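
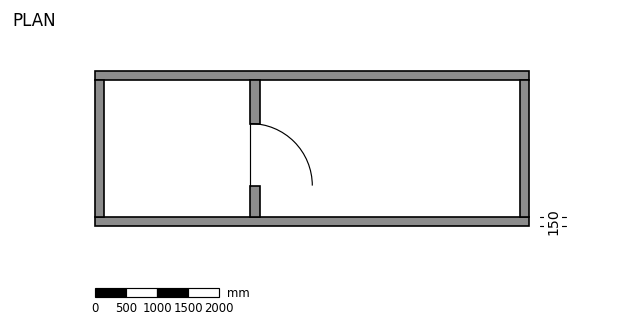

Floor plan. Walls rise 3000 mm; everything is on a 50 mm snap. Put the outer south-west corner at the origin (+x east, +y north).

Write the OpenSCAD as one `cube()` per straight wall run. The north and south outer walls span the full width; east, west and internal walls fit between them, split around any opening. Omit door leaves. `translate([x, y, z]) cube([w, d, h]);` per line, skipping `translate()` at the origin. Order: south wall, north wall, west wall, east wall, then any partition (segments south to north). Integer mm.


cube([7000, 150, 3000]);
translate([0, 2350, 0]) cube([7000, 150, 3000]);
translate([0, 150, 0]) cube([150, 2200, 3000]);
translate([6850, 150, 0]) cube([150, 2200, 3000]);
translate([2500, 150, 0]) cube([150, 500, 3000]);
translate([2500, 1650, 0]) cube([150, 700, 3000]);


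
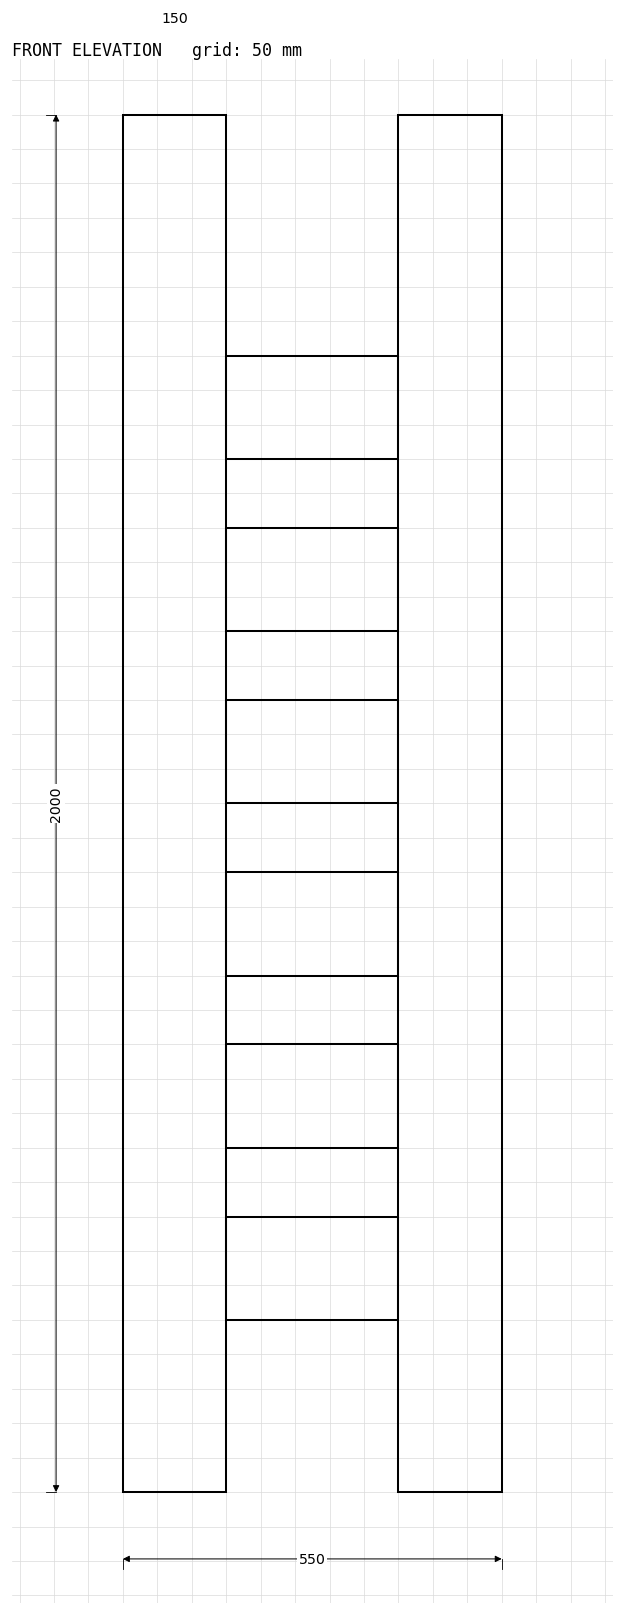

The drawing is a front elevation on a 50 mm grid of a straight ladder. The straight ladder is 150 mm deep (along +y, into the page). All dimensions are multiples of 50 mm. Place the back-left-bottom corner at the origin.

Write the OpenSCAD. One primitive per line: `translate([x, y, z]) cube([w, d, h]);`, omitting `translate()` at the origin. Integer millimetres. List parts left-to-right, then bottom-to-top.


cube([150, 150, 2000]);
translate([150, 0, 250]) cube([250, 150, 150]);
translate([150, 0, 500]) cube([250, 150, 150]);
translate([150, 0, 750]) cube([250, 150, 150]);
translate([150, 0, 1000]) cube([250, 150, 150]);
translate([150, 0, 1250]) cube([250, 150, 150]);
translate([150, 0, 1500]) cube([250, 150, 150]);
translate([400, 0, 0]) cube([150, 150, 2000]);


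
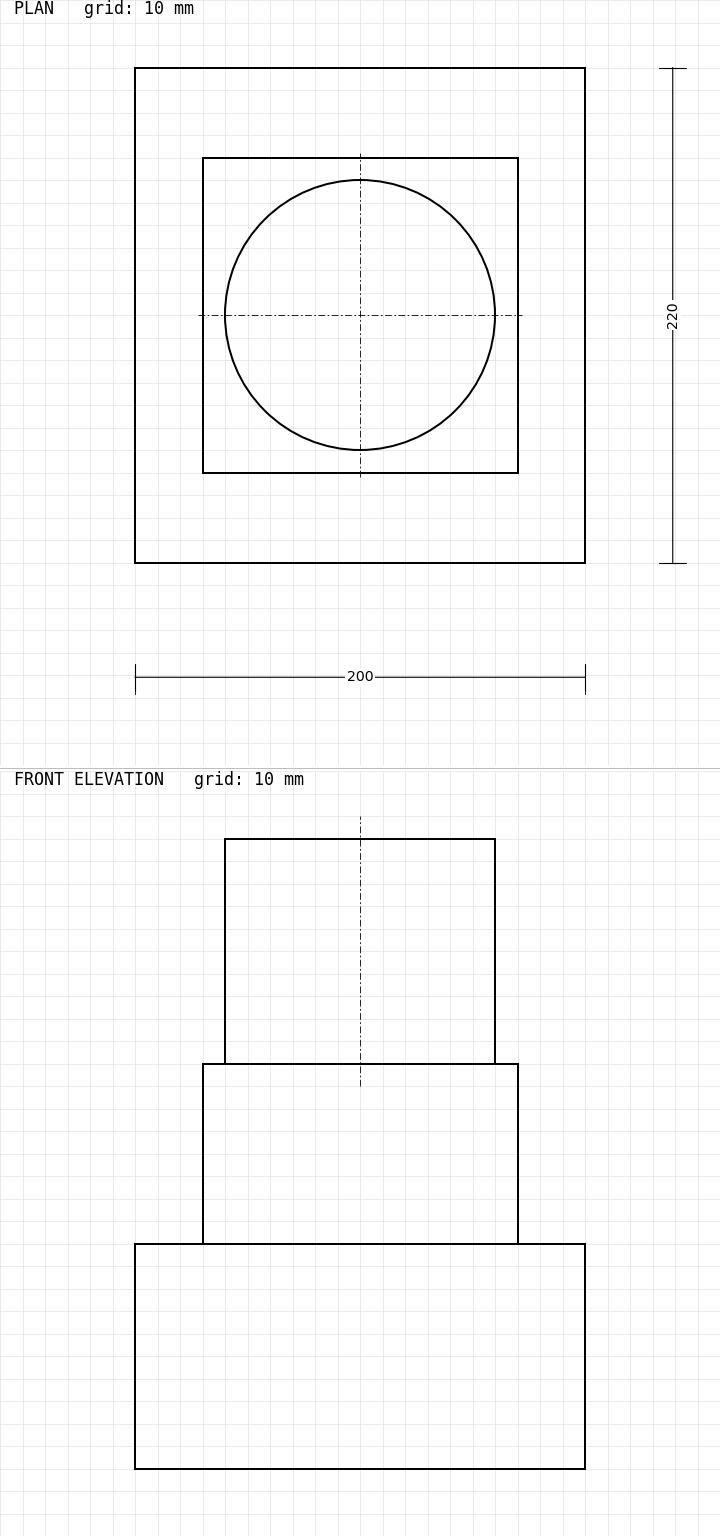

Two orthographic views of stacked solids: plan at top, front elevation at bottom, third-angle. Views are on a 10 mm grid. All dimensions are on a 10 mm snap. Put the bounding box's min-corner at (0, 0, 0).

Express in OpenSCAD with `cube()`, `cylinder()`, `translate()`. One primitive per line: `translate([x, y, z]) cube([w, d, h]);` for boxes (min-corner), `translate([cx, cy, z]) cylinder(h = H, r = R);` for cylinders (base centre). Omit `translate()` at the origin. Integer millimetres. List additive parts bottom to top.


cube([200, 220, 100]);
translate([30, 40, 100]) cube([140, 140, 80]);
translate([100, 110, 180]) cylinder(h = 100, r = 60);


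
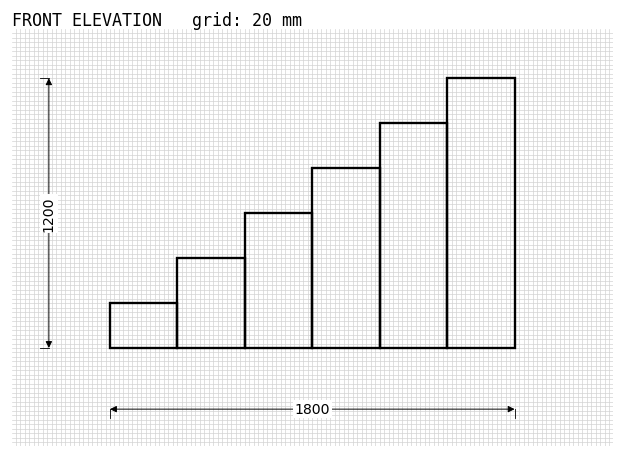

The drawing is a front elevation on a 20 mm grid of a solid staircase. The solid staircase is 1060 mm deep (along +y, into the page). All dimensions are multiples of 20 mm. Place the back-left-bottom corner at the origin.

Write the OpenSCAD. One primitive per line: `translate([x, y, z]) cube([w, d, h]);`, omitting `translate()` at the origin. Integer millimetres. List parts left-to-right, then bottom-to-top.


cube([300, 1060, 200]);
translate([300, 0, 0]) cube([300, 1060, 400]);
translate([600, 0, 0]) cube([300, 1060, 600]);
translate([900, 0, 0]) cube([300, 1060, 800]);
translate([1200, 0, 0]) cube([300, 1060, 1000]);
translate([1500, 0, 0]) cube([300, 1060, 1200]);


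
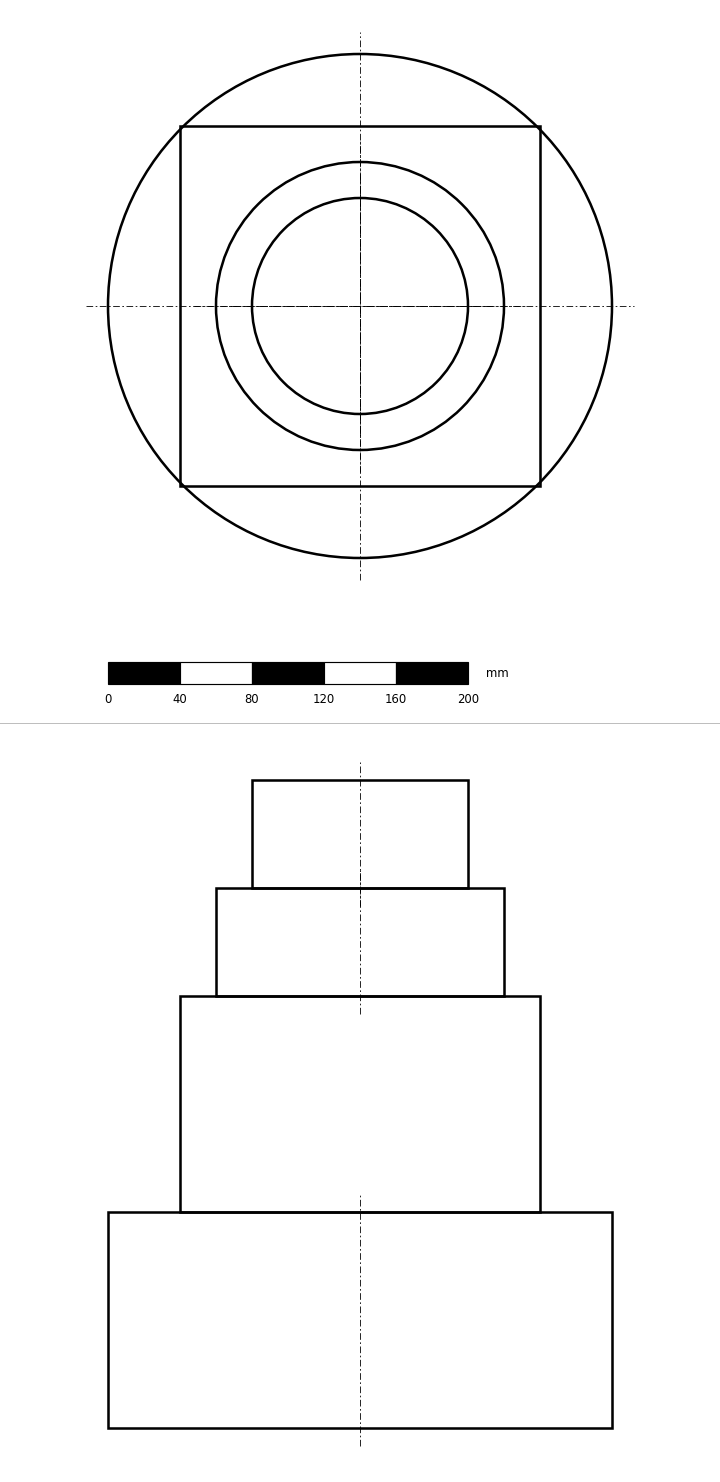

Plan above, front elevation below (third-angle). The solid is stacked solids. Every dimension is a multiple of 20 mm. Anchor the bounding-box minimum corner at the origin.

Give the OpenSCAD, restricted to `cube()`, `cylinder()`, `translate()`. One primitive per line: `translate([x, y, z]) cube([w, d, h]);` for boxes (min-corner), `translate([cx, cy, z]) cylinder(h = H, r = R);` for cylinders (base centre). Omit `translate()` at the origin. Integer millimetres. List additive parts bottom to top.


translate([140, 140, 0]) cylinder(h = 120, r = 140);
translate([40, 40, 120]) cube([200, 200, 120]);
translate([140, 140, 240]) cylinder(h = 60, r = 80);
translate([140, 140, 300]) cylinder(h = 60, r = 60);


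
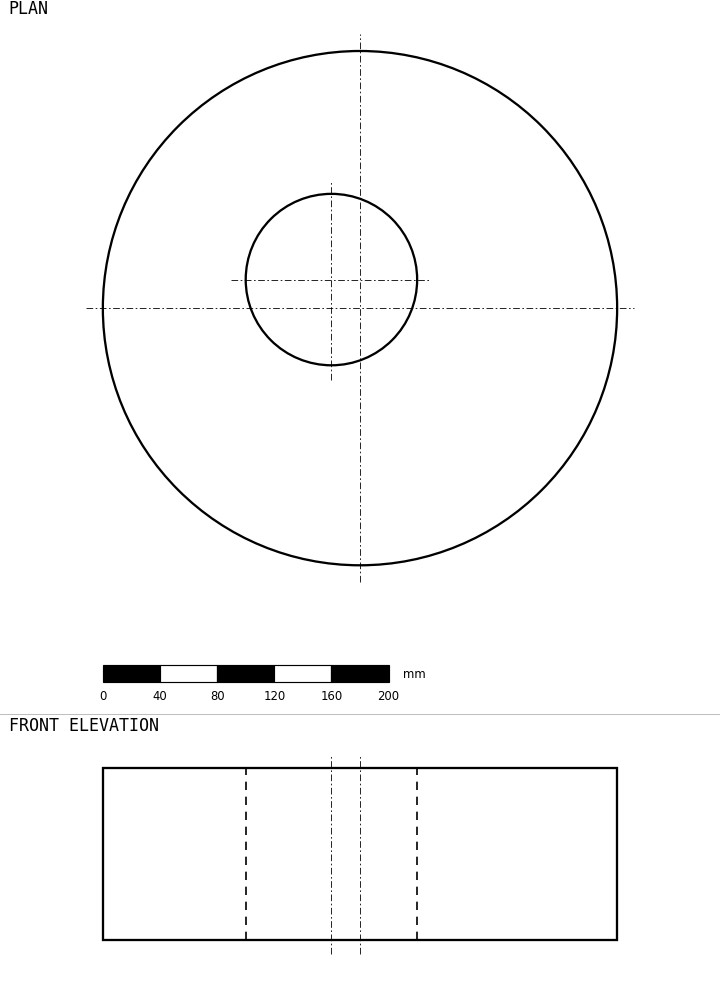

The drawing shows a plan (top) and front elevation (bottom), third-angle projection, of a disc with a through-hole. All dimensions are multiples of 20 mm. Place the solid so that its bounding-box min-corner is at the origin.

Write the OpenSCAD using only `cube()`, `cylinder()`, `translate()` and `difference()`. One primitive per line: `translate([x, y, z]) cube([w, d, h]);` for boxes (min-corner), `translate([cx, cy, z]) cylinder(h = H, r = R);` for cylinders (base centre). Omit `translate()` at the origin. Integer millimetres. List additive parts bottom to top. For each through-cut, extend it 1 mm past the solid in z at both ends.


difference() {
  translate([180, 180, 0]) cylinder(h = 120, r = 180);
  translate([160, 200, -1]) cylinder(h = 122, r = 60);
}


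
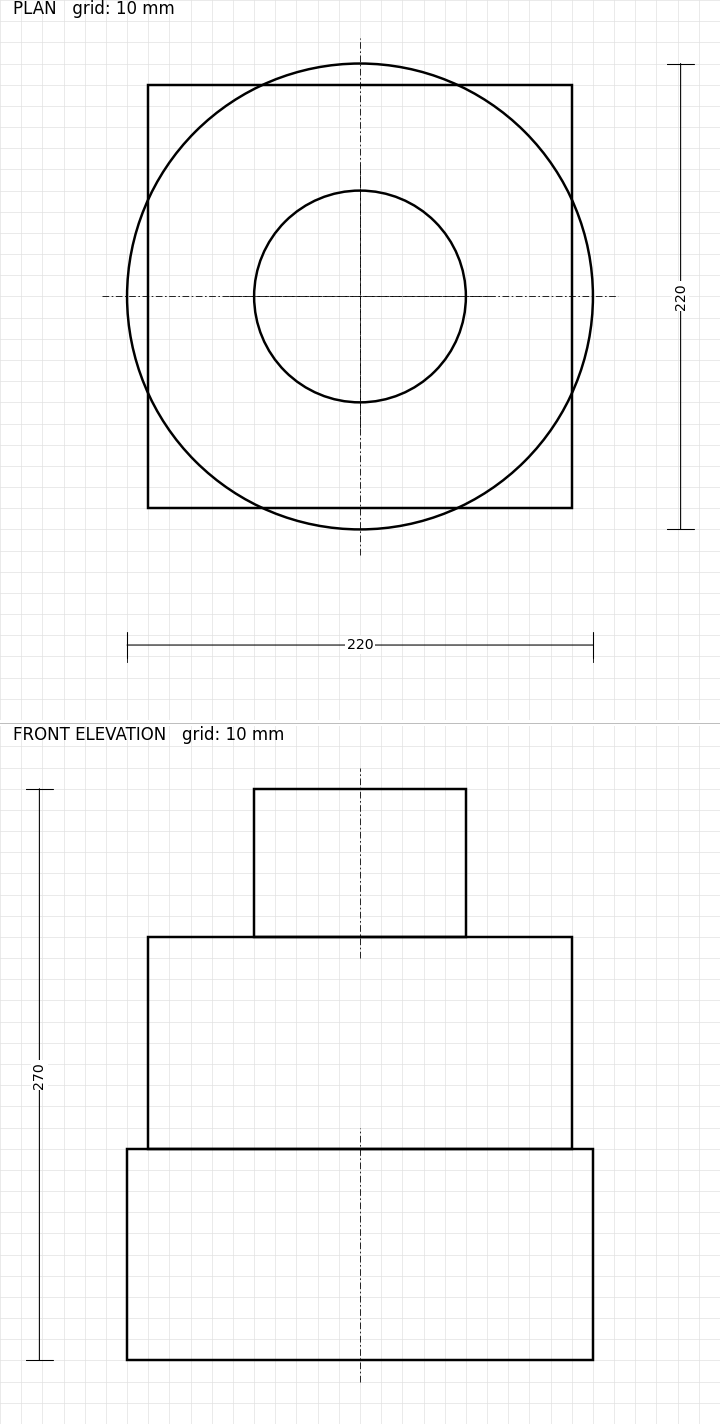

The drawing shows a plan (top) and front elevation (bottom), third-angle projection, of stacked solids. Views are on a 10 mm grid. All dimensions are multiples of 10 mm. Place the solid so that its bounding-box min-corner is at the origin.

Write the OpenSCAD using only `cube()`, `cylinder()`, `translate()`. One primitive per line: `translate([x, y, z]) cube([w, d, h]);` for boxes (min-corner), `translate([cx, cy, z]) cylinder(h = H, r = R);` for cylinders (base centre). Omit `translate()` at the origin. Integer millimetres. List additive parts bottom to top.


translate([110, 110, 0]) cylinder(h = 100, r = 110);
translate([10, 10, 100]) cube([200, 200, 100]);
translate([110, 110, 200]) cylinder(h = 70, r = 50);


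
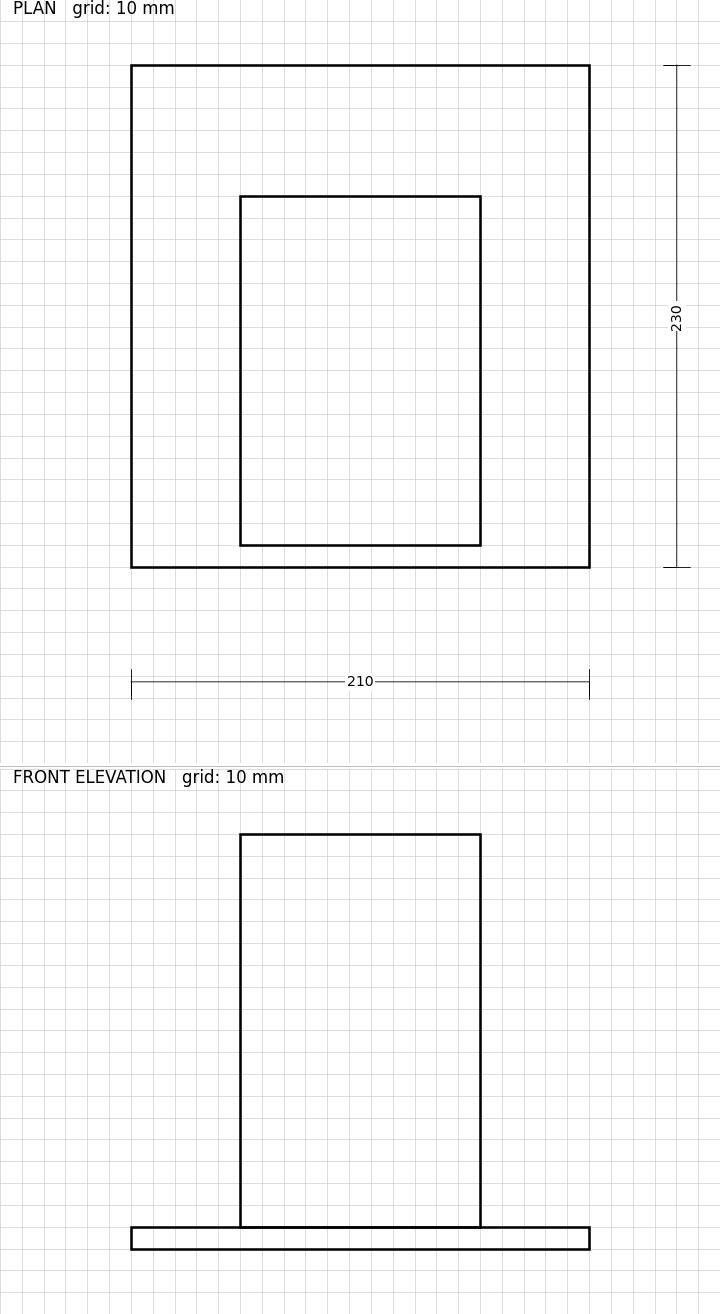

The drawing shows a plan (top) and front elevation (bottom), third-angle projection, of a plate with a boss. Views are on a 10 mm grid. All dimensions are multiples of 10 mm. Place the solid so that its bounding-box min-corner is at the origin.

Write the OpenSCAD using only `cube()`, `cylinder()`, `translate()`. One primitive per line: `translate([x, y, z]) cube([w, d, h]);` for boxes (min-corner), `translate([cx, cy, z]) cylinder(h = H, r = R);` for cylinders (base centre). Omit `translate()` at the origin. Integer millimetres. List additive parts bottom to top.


cube([210, 230, 10]);
translate([50, 10, 10]) cube([110, 160, 180]);


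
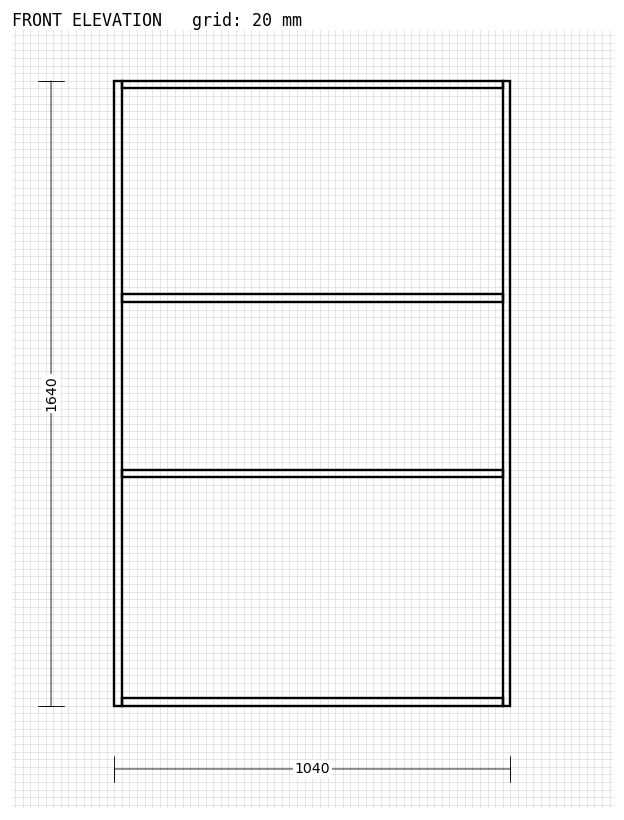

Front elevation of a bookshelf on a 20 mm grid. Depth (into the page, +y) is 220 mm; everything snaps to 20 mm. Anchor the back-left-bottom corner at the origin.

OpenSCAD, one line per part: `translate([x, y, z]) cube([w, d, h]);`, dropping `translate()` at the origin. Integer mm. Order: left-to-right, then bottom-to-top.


cube([20, 220, 1640]);
translate([20, 0, 0]) cube([1000, 220, 20]);
translate([20, 0, 600]) cube([1000, 220, 20]);
translate([20, 0, 1060]) cube([1000, 220, 20]);
translate([20, 0, 1620]) cube([1000, 220, 20]);
translate([1020, 0, 0]) cube([20, 220, 1640]);


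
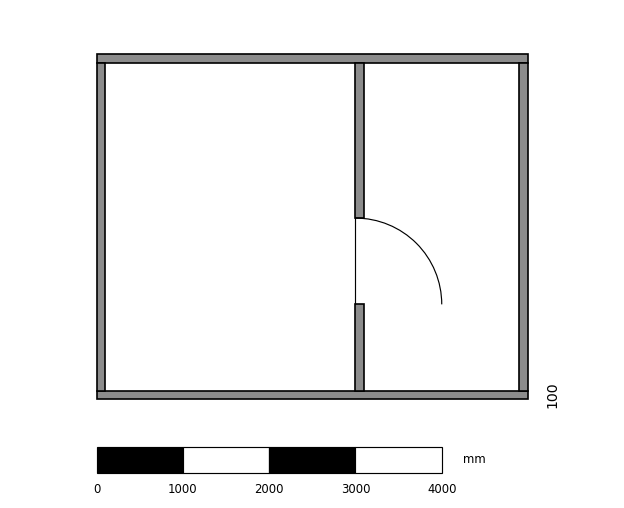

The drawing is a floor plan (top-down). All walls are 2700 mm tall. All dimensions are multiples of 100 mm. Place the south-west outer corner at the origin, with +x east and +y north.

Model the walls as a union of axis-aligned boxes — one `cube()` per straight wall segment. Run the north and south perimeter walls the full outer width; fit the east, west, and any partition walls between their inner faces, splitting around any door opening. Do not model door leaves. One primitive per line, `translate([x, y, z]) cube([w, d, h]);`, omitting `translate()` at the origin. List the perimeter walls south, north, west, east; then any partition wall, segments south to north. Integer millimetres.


cube([5000, 100, 2700]);
translate([0, 3900, 0]) cube([5000, 100, 2700]);
translate([0, 100, 0]) cube([100, 3800, 2700]);
translate([4900, 100, 0]) cube([100, 3800, 2700]);
translate([3000, 100, 0]) cube([100, 1000, 2700]);
translate([3000, 2100, 0]) cube([100, 1800, 2700]);


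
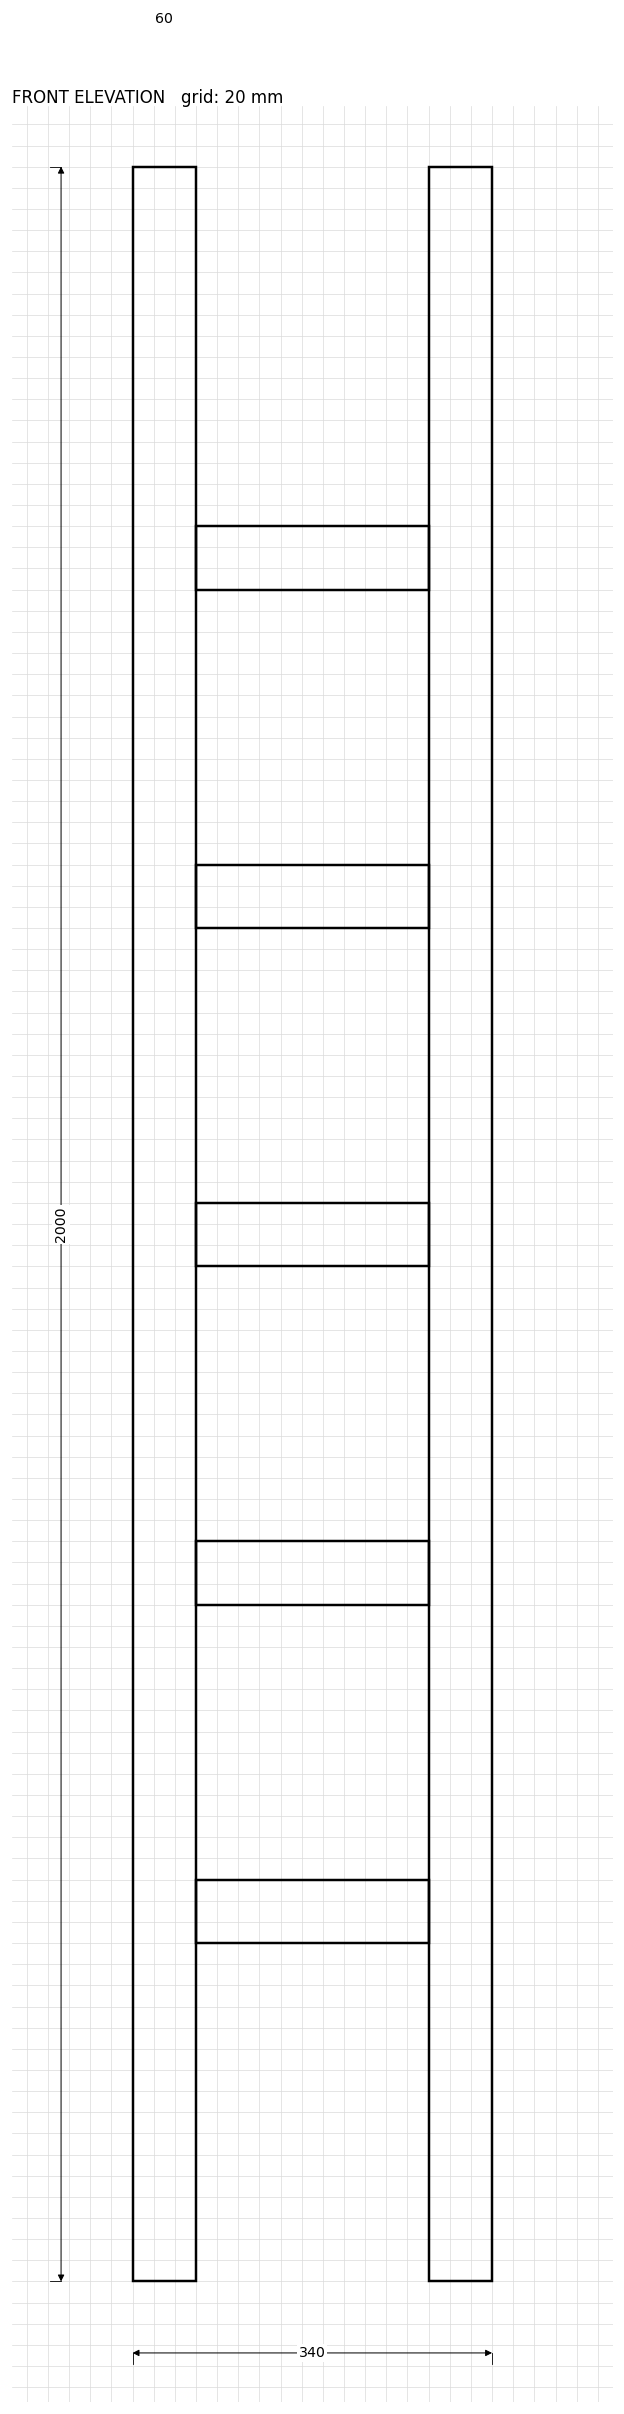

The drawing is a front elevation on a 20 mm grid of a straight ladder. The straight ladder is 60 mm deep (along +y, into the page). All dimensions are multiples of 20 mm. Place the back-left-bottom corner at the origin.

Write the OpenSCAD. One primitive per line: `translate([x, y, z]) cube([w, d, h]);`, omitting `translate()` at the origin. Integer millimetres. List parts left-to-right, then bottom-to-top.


cube([60, 60, 2000]);
translate([60, 0, 320]) cube([220, 60, 60]);
translate([60, 0, 640]) cube([220, 60, 60]);
translate([60, 0, 960]) cube([220, 60, 60]);
translate([60, 0, 1280]) cube([220, 60, 60]);
translate([60, 0, 1600]) cube([220, 60, 60]);
translate([280, 0, 0]) cube([60, 60, 2000]);


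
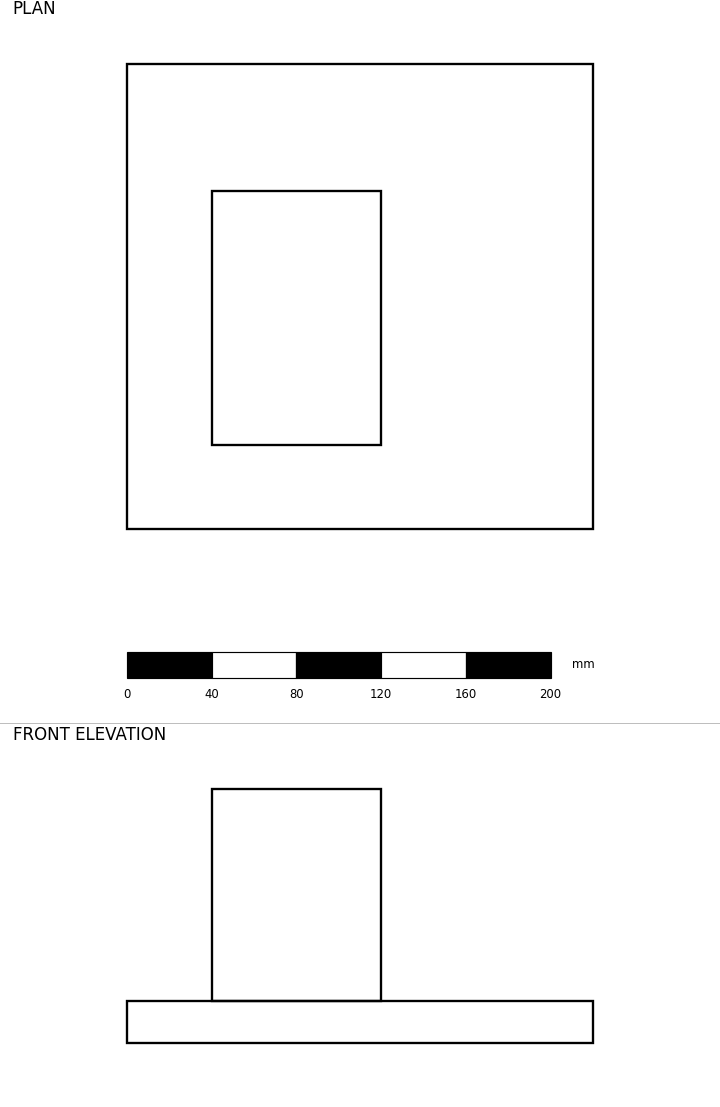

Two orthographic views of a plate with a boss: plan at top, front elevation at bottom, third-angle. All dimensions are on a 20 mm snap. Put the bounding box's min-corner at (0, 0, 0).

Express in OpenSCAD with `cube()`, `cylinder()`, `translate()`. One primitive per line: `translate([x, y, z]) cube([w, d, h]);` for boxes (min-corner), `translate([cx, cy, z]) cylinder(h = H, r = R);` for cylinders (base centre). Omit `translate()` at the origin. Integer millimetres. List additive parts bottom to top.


cube([220, 220, 20]);
translate([40, 40, 20]) cube([80, 120, 100]);


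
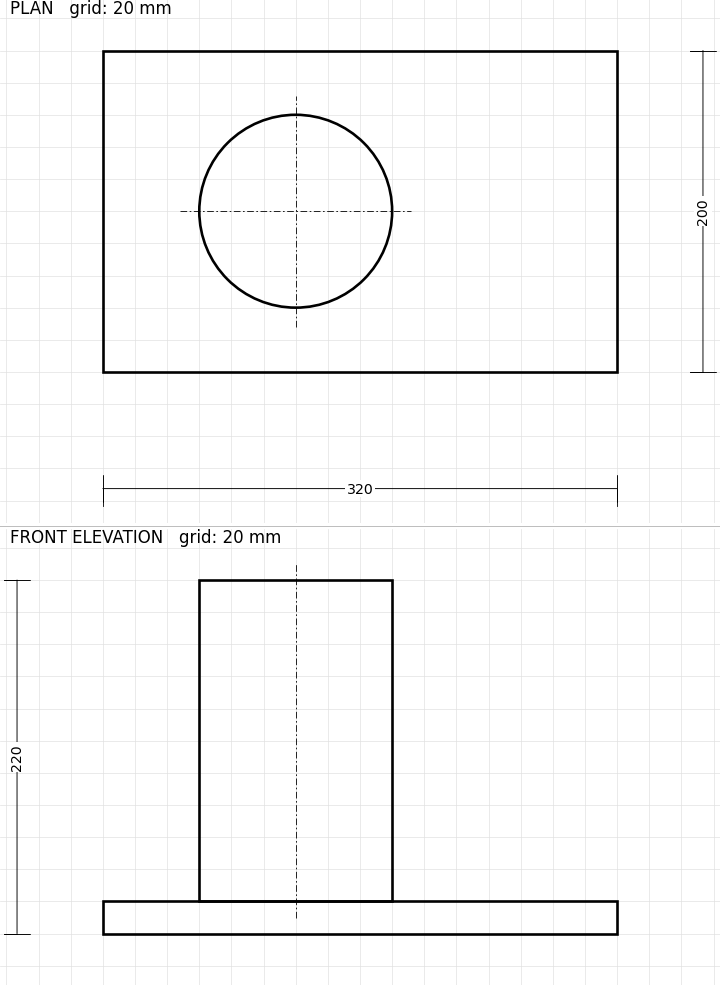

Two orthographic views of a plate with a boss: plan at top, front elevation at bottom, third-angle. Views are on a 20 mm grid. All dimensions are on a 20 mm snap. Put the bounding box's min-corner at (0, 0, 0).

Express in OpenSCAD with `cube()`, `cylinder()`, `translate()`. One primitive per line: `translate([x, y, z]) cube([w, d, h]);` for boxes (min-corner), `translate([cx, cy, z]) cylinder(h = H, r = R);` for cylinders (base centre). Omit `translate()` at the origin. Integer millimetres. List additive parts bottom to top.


cube([320, 200, 20]);
translate([120, 100, 20]) cylinder(h = 200, r = 60);


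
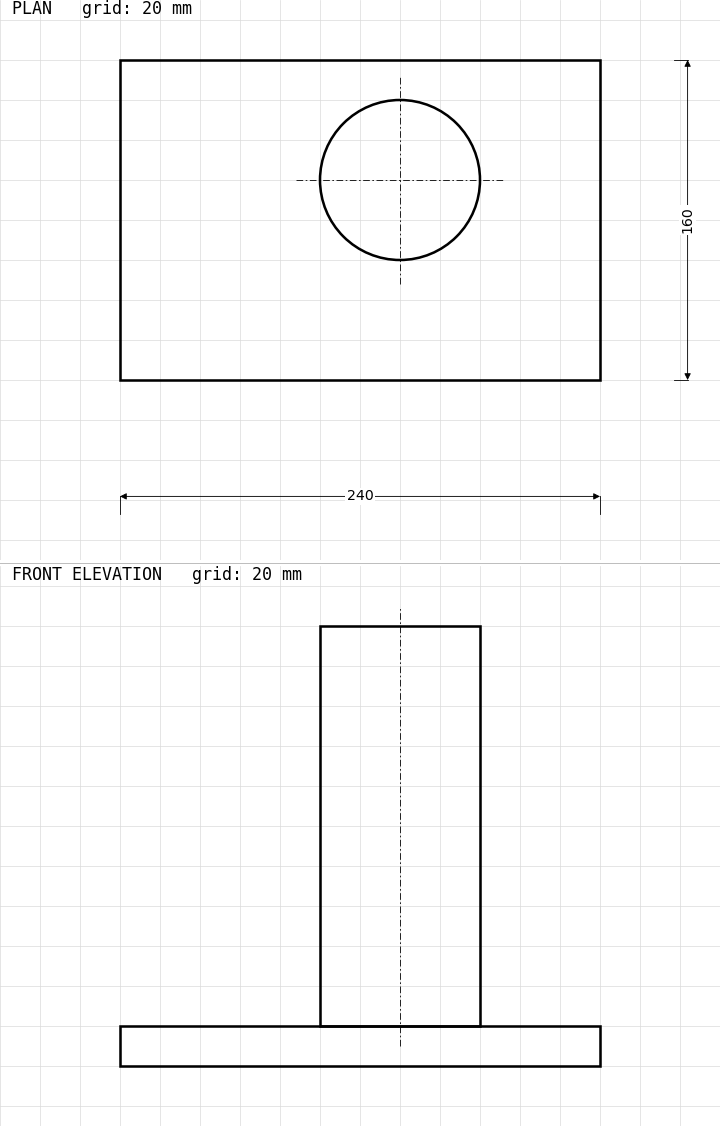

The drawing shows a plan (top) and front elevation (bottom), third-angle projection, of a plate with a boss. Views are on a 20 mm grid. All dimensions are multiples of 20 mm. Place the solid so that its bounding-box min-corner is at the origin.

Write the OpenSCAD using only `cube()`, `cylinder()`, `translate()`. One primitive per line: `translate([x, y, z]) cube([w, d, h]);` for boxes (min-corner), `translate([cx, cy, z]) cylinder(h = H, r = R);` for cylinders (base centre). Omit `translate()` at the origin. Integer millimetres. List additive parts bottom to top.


cube([240, 160, 20]);
translate([140, 100, 20]) cylinder(h = 200, r = 40);


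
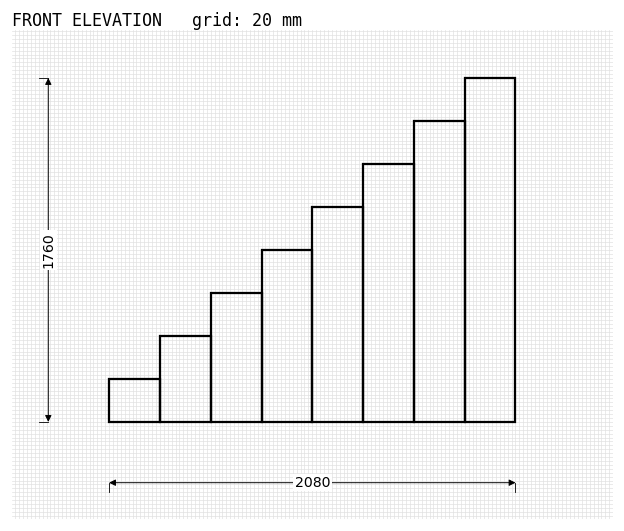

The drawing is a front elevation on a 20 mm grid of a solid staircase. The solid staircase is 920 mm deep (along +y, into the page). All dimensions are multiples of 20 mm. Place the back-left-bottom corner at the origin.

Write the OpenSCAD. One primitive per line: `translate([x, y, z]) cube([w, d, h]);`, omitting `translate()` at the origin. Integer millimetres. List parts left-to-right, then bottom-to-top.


cube([260, 920, 220]);
translate([260, 0, 0]) cube([260, 920, 440]);
translate([520, 0, 0]) cube([260, 920, 660]);
translate([780, 0, 0]) cube([260, 920, 880]);
translate([1040, 0, 0]) cube([260, 920, 1100]);
translate([1300, 0, 0]) cube([260, 920, 1320]);
translate([1560, 0, 0]) cube([260, 920, 1540]);
translate([1820, 0, 0]) cube([260, 920, 1760]);


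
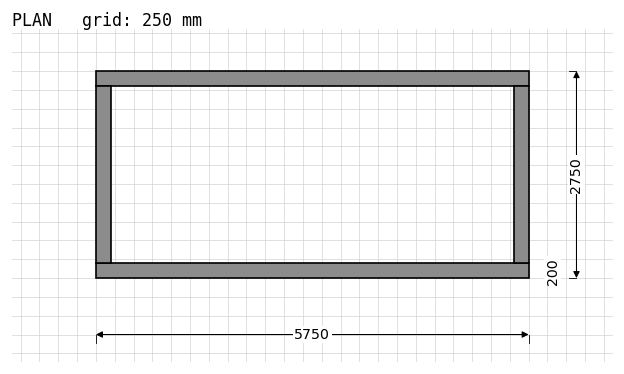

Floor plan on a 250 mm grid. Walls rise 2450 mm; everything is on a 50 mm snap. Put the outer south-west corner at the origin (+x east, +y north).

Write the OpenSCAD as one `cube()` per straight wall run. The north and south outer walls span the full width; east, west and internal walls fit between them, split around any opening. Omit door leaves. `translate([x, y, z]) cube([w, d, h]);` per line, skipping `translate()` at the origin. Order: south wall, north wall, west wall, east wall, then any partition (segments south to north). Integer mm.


cube([5750, 200, 2450]);
translate([0, 2550, 0]) cube([5750, 200, 2450]);
translate([0, 200, 0]) cube([200, 2350, 2450]);
translate([5550, 200, 0]) cube([200, 2350, 2450]);


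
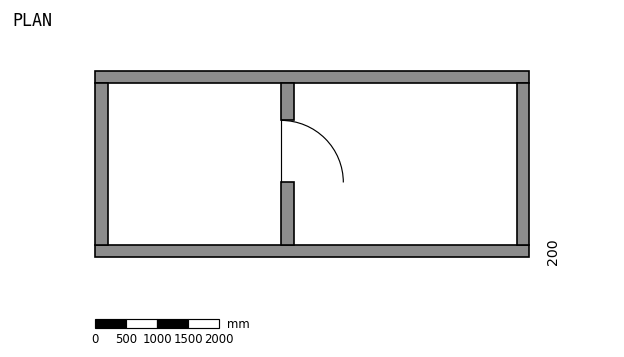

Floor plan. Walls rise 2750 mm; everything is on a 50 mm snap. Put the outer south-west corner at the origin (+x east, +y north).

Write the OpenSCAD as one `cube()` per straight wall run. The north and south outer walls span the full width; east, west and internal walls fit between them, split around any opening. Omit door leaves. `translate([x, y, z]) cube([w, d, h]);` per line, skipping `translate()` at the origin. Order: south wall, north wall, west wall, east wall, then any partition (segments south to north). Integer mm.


cube([7000, 200, 2750]);
translate([0, 2800, 0]) cube([7000, 200, 2750]);
translate([0, 200, 0]) cube([200, 2600, 2750]);
translate([6800, 200, 0]) cube([200, 2600, 2750]);
translate([3000, 200, 0]) cube([200, 1000, 2750]);
translate([3000, 2200, 0]) cube([200, 600, 2750]);


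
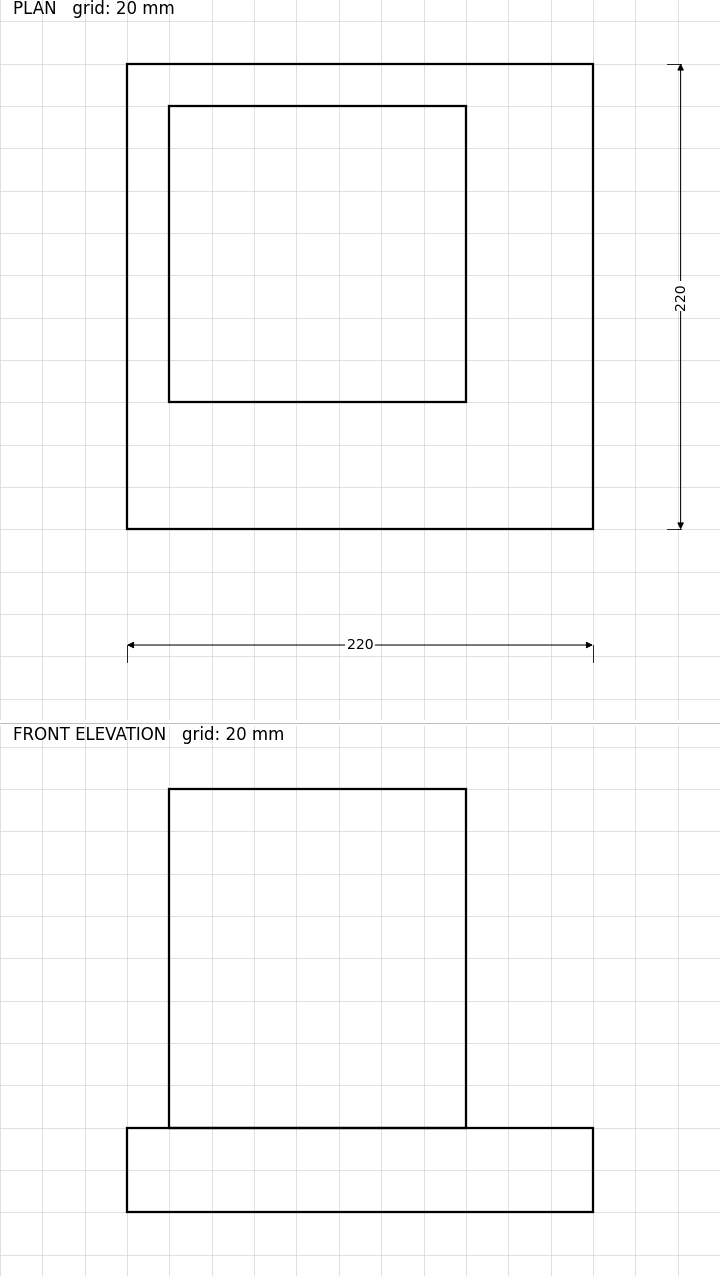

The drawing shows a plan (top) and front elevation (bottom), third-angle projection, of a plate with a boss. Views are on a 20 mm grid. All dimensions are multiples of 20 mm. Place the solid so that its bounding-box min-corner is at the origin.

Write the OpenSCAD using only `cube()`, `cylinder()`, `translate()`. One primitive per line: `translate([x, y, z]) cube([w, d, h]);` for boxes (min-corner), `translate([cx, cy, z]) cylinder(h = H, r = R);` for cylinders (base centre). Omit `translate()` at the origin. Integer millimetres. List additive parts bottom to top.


cube([220, 220, 40]);
translate([20, 60, 40]) cube([140, 140, 160]);


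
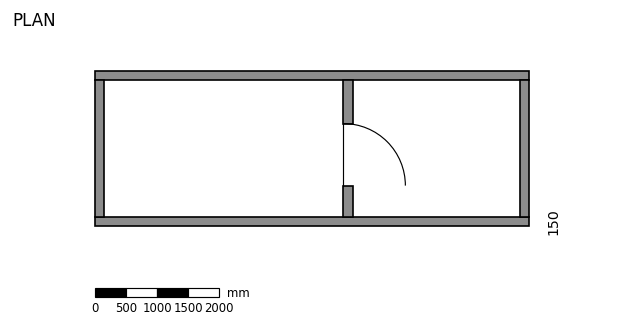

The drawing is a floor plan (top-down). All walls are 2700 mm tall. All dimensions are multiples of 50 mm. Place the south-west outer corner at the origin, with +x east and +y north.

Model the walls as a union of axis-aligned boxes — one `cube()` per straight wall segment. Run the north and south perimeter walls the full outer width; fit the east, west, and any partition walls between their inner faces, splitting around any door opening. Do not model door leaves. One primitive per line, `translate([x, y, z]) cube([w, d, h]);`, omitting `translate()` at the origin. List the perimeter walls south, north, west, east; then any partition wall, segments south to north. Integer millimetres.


cube([7000, 150, 2700]);
translate([0, 2350, 0]) cube([7000, 150, 2700]);
translate([0, 150, 0]) cube([150, 2200, 2700]);
translate([6850, 150, 0]) cube([150, 2200, 2700]);
translate([4000, 150, 0]) cube([150, 500, 2700]);
translate([4000, 1650, 0]) cube([150, 700, 2700]);


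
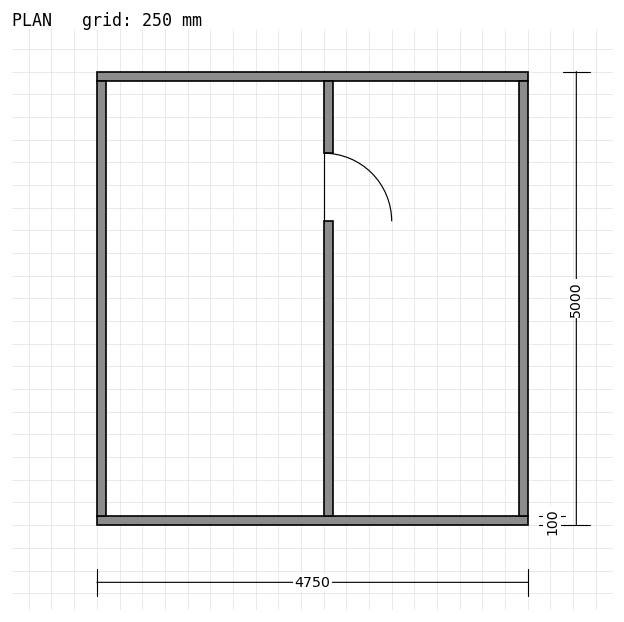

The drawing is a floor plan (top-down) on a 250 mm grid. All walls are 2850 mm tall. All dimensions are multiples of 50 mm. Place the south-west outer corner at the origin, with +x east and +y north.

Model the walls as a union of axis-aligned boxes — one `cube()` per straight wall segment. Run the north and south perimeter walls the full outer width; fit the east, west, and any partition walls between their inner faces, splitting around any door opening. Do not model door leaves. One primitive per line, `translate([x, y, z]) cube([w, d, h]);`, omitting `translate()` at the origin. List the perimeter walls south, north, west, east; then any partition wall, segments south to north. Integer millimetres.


cube([4750, 100, 2850]);
translate([0, 4900, 0]) cube([4750, 100, 2850]);
translate([0, 100, 0]) cube([100, 4800, 2850]);
translate([4650, 100, 0]) cube([100, 4800, 2850]);
translate([2500, 100, 0]) cube([100, 3250, 2850]);
translate([2500, 4100, 0]) cube([100, 800, 2850]);


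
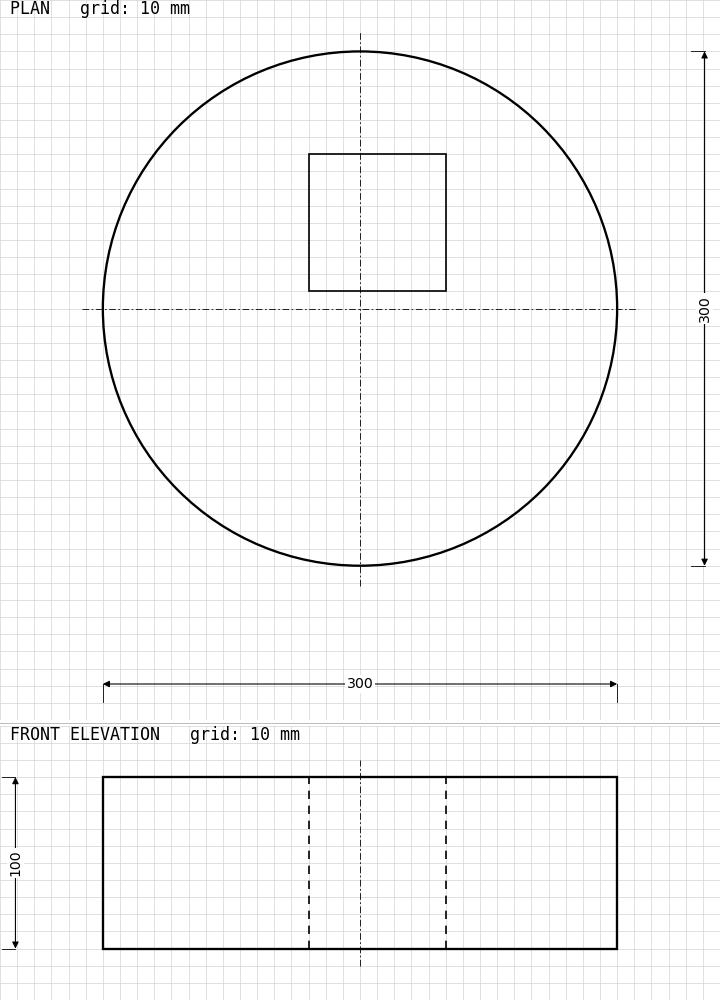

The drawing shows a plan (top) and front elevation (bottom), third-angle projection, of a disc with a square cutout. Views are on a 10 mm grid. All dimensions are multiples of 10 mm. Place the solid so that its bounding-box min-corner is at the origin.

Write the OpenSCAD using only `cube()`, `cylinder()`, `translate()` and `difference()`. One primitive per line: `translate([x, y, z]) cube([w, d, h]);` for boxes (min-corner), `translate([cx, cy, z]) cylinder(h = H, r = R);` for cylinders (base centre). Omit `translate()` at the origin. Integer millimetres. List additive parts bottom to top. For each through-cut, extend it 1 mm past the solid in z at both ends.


difference() {
  translate([150, 150, 0]) cylinder(h = 100, r = 150);
  translate([120, 160, -1]) cube([80, 80, 102]);
}


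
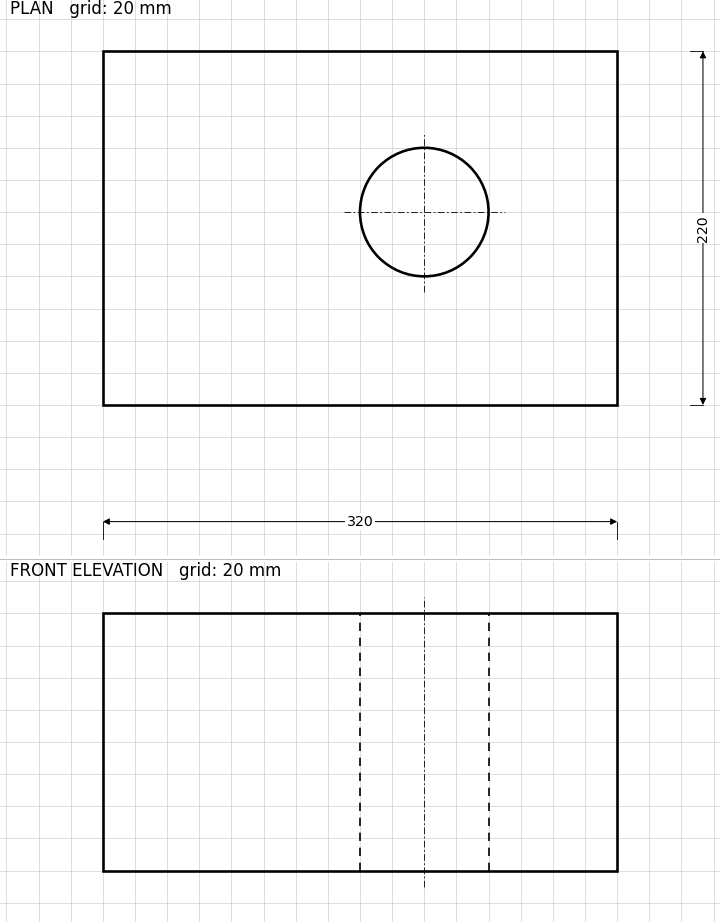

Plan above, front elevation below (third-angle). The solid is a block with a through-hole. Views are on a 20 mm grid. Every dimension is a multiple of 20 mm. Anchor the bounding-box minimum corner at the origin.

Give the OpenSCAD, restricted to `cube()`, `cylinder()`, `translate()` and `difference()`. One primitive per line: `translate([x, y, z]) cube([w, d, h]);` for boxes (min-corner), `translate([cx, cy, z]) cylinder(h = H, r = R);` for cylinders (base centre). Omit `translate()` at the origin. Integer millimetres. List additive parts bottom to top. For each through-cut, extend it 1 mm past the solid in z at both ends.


difference() {
  cube([320, 220, 160]);
  translate([200, 120, -1]) cylinder(h = 162, r = 40);
}


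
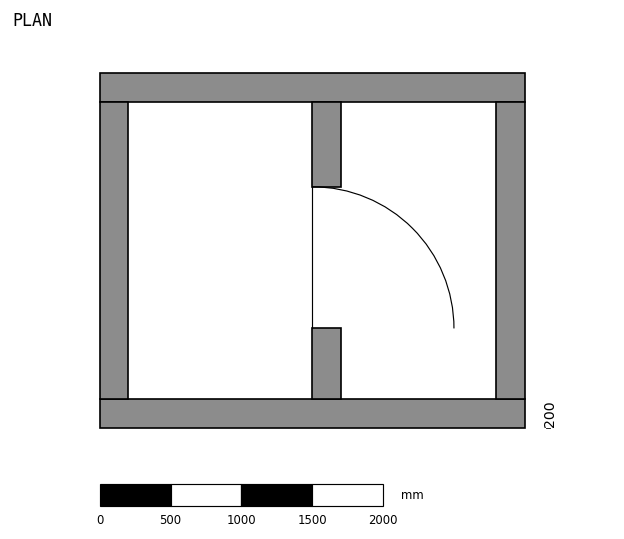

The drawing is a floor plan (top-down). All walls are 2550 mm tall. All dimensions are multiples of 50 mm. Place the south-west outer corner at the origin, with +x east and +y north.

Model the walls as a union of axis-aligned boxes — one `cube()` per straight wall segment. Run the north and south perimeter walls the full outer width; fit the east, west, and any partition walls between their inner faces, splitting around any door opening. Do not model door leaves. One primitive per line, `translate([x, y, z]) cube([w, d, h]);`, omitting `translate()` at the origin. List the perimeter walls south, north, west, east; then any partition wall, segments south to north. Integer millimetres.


cube([3000, 200, 2550]);
translate([0, 2300, 0]) cube([3000, 200, 2550]);
translate([0, 200, 0]) cube([200, 2100, 2550]);
translate([2800, 200, 0]) cube([200, 2100, 2550]);
translate([1500, 200, 0]) cube([200, 500, 2550]);
translate([1500, 1700, 0]) cube([200, 600, 2550]);


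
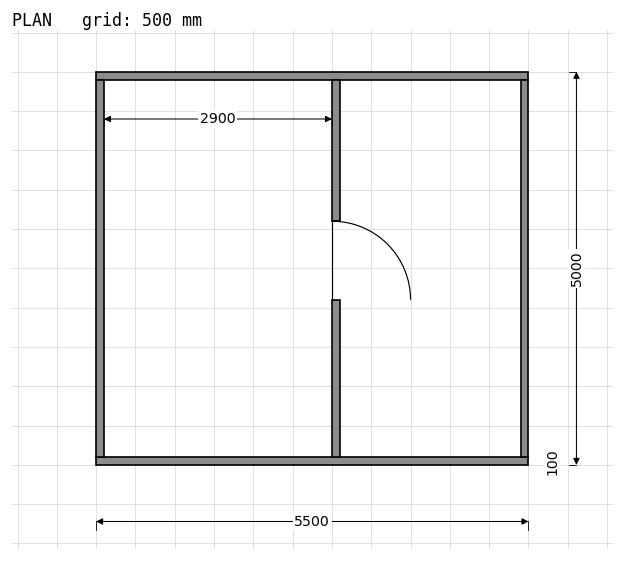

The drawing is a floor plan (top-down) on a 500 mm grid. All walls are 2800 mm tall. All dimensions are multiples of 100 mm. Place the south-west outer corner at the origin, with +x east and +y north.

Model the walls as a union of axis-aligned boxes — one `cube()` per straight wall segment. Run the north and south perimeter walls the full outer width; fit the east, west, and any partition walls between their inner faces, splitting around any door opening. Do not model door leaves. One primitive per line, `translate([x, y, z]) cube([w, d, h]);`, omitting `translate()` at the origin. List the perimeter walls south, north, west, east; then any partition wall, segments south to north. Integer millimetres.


cube([5500, 100, 2800]);
translate([0, 4900, 0]) cube([5500, 100, 2800]);
translate([0, 100, 0]) cube([100, 4800, 2800]);
translate([5400, 100, 0]) cube([100, 4800, 2800]);
translate([3000, 100, 0]) cube([100, 2000, 2800]);
translate([3000, 3100, 0]) cube([100, 1800, 2800]);


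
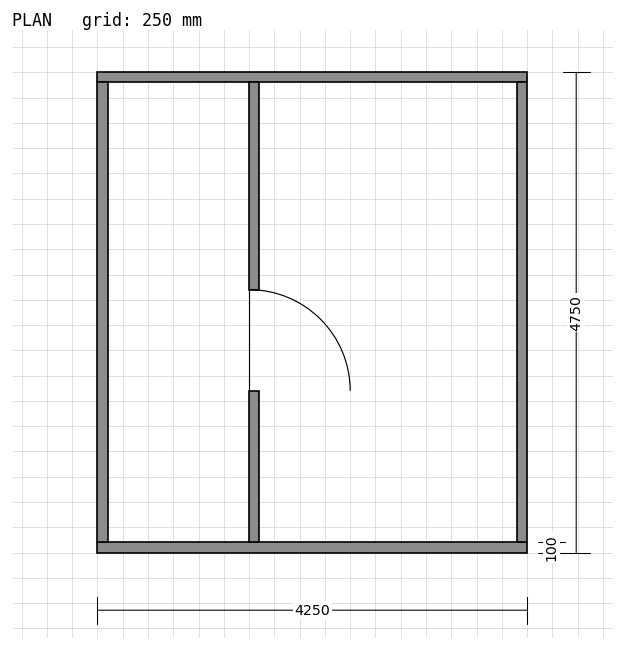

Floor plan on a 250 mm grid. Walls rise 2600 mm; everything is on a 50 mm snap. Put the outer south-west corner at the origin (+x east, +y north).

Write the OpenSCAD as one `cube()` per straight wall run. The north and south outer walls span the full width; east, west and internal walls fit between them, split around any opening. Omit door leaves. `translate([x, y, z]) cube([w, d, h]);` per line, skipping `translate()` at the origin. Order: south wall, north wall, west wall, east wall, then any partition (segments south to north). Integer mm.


cube([4250, 100, 2600]);
translate([0, 4650, 0]) cube([4250, 100, 2600]);
translate([0, 100, 0]) cube([100, 4550, 2600]);
translate([4150, 100, 0]) cube([100, 4550, 2600]);
translate([1500, 100, 0]) cube([100, 1500, 2600]);
translate([1500, 2600, 0]) cube([100, 2050, 2600]);


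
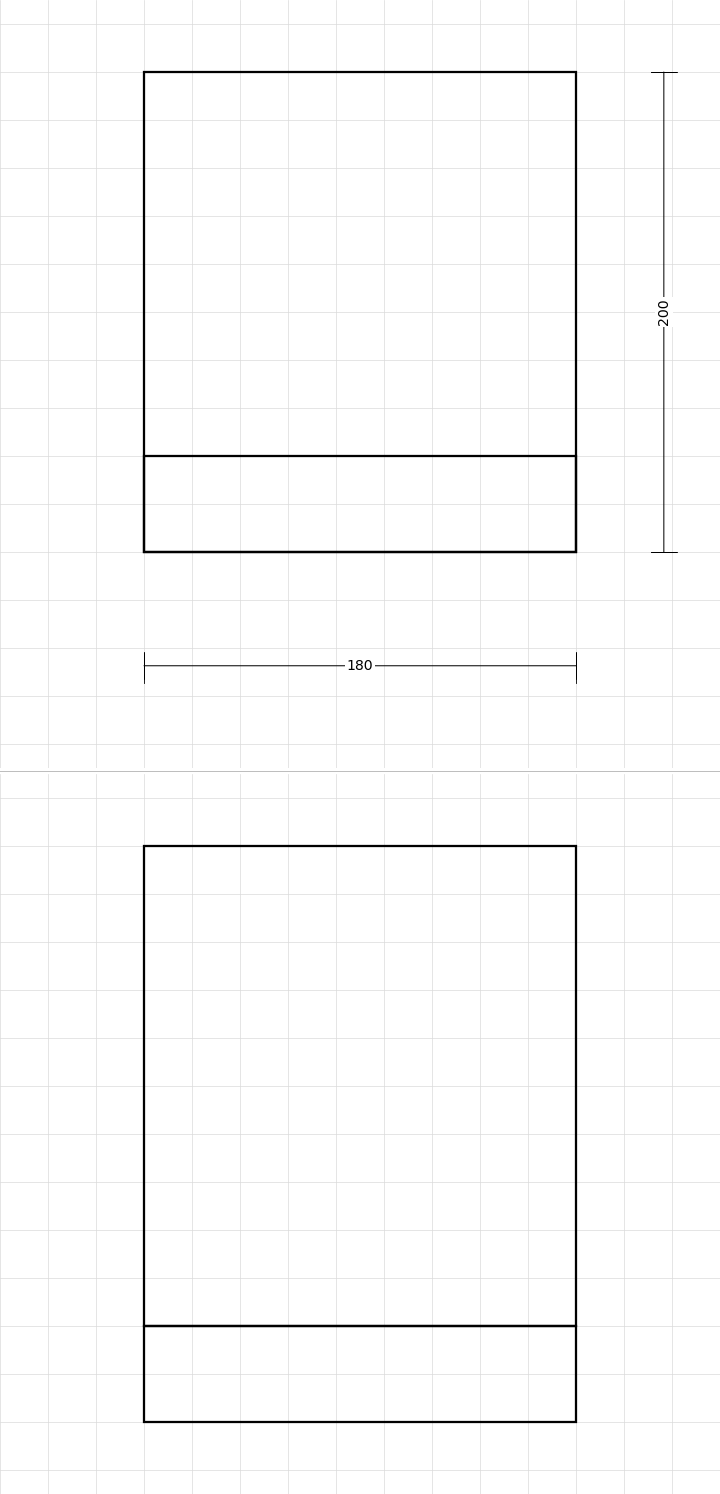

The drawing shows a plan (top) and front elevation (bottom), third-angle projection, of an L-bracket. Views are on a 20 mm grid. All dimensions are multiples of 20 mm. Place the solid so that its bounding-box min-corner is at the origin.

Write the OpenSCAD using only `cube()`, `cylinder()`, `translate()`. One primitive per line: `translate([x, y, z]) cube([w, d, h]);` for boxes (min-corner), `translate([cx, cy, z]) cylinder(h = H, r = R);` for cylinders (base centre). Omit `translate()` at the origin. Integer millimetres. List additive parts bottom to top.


cube([180, 200, 40]);
translate([0, 0, 40]) cube([180, 40, 200]);


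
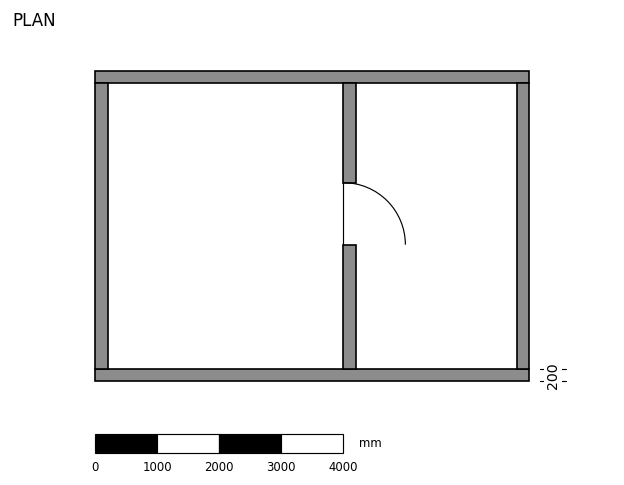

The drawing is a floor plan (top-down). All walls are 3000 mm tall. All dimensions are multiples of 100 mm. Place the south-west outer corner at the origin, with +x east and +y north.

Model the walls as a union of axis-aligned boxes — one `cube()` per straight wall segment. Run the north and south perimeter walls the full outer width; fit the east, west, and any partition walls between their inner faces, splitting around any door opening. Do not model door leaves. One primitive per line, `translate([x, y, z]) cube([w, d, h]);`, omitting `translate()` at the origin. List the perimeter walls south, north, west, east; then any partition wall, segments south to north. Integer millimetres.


cube([7000, 200, 3000]);
translate([0, 4800, 0]) cube([7000, 200, 3000]);
translate([0, 200, 0]) cube([200, 4600, 3000]);
translate([6800, 200, 0]) cube([200, 4600, 3000]);
translate([4000, 200, 0]) cube([200, 2000, 3000]);
translate([4000, 3200, 0]) cube([200, 1600, 3000]);


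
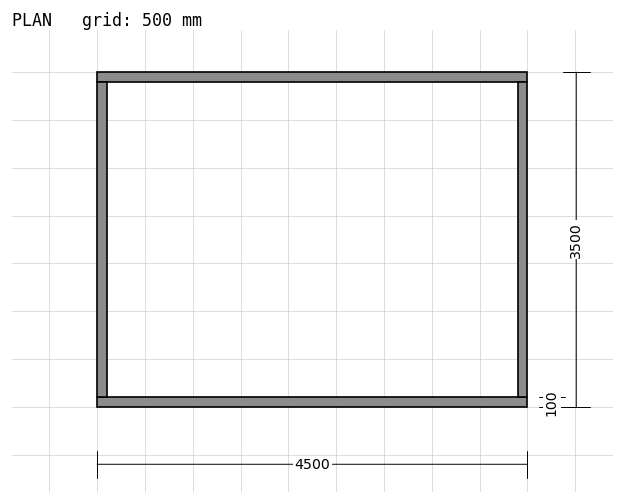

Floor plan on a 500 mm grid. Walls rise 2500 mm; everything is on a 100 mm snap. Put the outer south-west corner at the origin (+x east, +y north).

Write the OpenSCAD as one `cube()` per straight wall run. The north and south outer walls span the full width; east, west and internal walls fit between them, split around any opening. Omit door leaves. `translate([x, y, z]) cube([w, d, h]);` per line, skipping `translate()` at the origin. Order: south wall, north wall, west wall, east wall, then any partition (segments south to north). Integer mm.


cube([4500, 100, 2500]);
translate([0, 3400, 0]) cube([4500, 100, 2500]);
translate([0, 100, 0]) cube([100, 3300, 2500]);
translate([4400, 100, 0]) cube([100, 3300, 2500]);


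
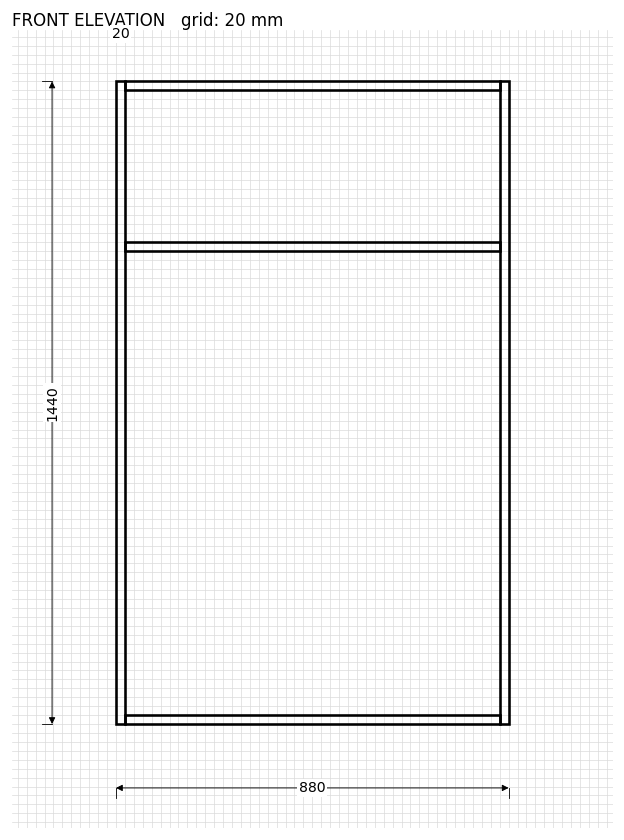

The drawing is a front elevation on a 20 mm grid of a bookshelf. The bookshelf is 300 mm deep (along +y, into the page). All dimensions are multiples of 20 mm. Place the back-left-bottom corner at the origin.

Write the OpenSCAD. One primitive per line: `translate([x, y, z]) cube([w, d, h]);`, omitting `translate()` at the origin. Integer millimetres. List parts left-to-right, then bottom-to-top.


cube([20, 300, 1440]);
translate([20, 0, 0]) cube([840, 300, 20]);
translate([20, 0, 1060]) cube([840, 300, 20]);
translate([20, 0, 1420]) cube([840, 300, 20]);
translate([860, 0, 0]) cube([20, 300, 1440]);


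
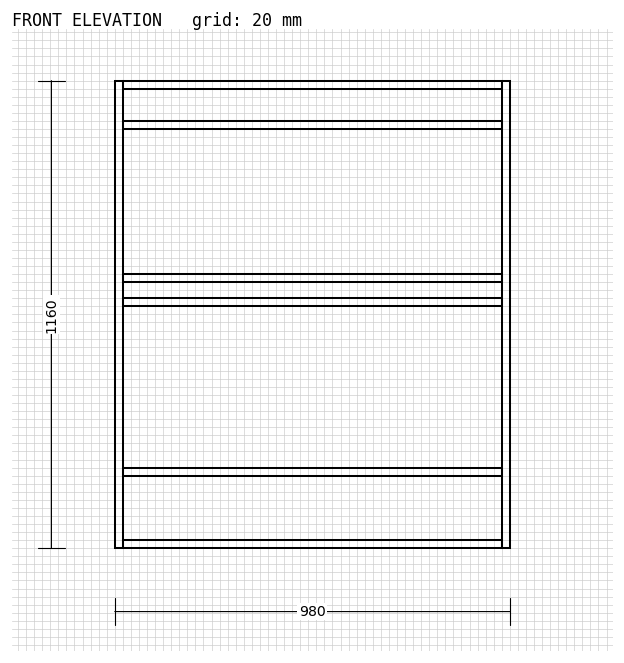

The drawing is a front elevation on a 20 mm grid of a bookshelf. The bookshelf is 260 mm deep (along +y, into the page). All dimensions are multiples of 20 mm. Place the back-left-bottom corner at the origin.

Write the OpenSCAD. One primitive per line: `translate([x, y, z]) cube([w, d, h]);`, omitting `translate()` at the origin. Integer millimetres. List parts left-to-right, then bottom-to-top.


cube([20, 260, 1160]);
translate([20, 0, 0]) cube([940, 260, 20]);
translate([20, 0, 180]) cube([940, 260, 20]);
translate([20, 0, 600]) cube([940, 260, 20]);
translate([20, 0, 660]) cube([940, 260, 20]);
translate([20, 0, 1040]) cube([940, 260, 20]);
translate([20, 0, 1140]) cube([940, 260, 20]);
translate([960, 0, 0]) cube([20, 260, 1160]);


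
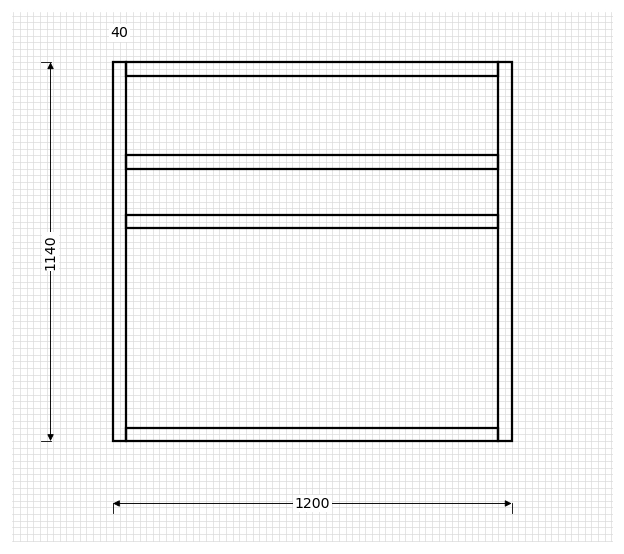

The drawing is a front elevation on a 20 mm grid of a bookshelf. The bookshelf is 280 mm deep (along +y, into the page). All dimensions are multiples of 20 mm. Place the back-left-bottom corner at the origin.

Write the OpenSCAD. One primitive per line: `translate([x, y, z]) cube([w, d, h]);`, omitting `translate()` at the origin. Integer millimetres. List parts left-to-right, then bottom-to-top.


cube([40, 280, 1140]);
translate([40, 0, 0]) cube([1120, 280, 40]);
translate([40, 0, 640]) cube([1120, 280, 40]);
translate([40, 0, 820]) cube([1120, 280, 40]);
translate([40, 0, 1100]) cube([1120, 280, 40]);
translate([1160, 0, 0]) cube([40, 280, 1140]);


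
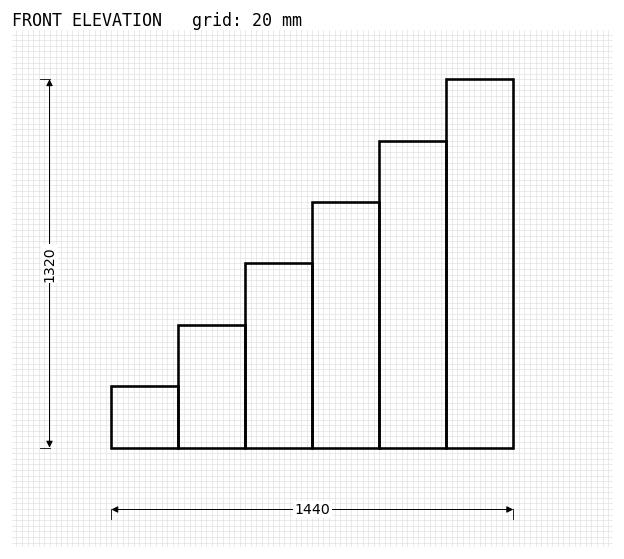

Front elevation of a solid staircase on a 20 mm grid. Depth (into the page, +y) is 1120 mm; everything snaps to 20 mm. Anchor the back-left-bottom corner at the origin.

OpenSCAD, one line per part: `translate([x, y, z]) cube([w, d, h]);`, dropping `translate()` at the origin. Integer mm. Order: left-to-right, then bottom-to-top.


cube([240, 1120, 220]);
translate([240, 0, 0]) cube([240, 1120, 440]);
translate([480, 0, 0]) cube([240, 1120, 660]);
translate([720, 0, 0]) cube([240, 1120, 880]);
translate([960, 0, 0]) cube([240, 1120, 1100]);
translate([1200, 0, 0]) cube([240, 1120, 1320]);


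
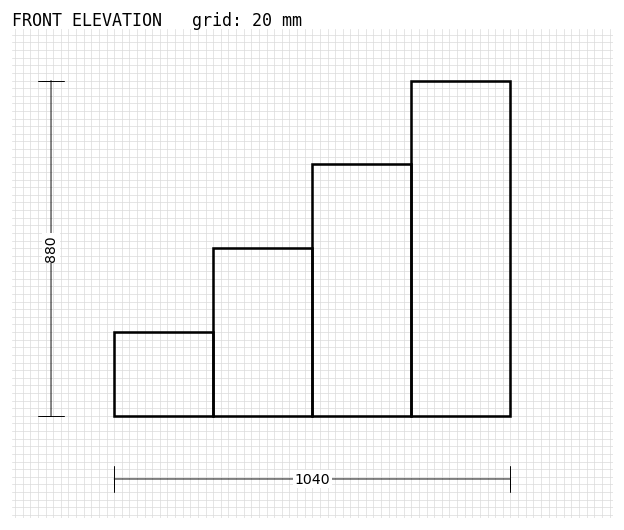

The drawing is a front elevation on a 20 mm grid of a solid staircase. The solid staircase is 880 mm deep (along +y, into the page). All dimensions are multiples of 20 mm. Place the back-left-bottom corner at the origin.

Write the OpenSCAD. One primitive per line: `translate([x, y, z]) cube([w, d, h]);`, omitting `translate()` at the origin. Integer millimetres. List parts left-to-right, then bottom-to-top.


cube([260, 880, 220]);
translate([260, 0, 0]) cube([260, 880, 440]);
translate([520, 0, 0]) cube([260, 880, 660]);
translate([780, 0, 0]) cube([260, 880, 880]);


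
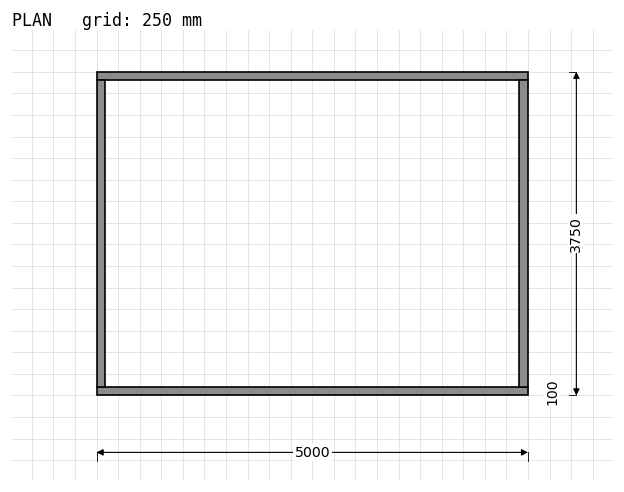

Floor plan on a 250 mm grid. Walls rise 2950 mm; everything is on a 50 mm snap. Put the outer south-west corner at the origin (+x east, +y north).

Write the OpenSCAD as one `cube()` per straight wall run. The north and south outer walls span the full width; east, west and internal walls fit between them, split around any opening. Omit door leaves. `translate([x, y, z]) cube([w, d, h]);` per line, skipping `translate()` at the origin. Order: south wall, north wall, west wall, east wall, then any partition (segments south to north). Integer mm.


cube([5000, 100, 2950]);
translate([0, 3650, 0]) cube([5000, 100, 2950]);
translate([0, 100, 0]) cube([100, 3550, 2950]);
translate([4900, 100, 0]) cube([100, 3550, 2950]);


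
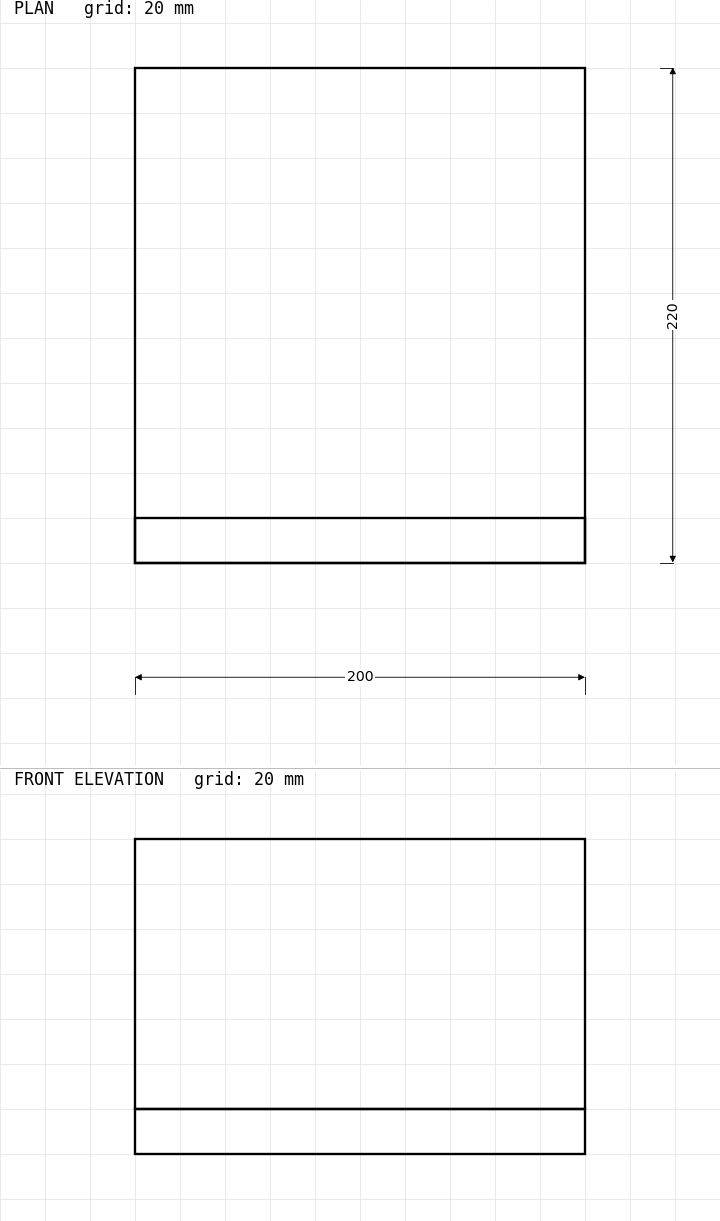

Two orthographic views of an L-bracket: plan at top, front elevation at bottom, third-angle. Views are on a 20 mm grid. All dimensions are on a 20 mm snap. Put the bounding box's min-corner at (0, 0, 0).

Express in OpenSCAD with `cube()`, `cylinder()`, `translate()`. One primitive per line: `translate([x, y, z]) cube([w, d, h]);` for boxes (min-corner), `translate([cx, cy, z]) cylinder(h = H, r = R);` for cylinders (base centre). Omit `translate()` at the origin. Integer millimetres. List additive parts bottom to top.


cube([200, 220, 20]);
translate([0, 0, 20]) cube([200, 20, 120]);


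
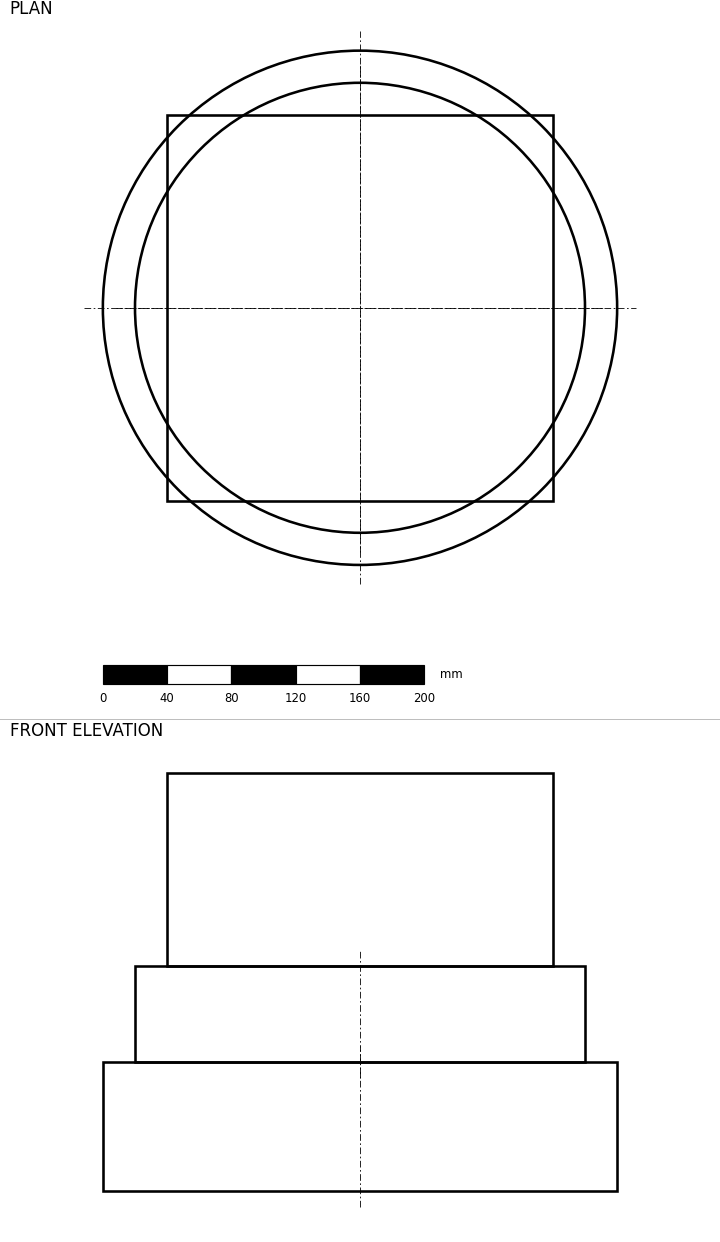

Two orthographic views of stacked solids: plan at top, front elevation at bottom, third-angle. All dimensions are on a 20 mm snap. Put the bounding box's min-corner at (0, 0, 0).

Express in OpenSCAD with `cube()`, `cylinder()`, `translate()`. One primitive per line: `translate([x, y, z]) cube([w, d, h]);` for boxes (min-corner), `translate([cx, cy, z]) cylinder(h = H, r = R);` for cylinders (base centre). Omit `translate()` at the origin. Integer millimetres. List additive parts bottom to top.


translate([160, 160, 0]) cylinder(h = 80, r = 160);
translate([160, 160, 80]) cylinder(h = 60, r = 140);
translate([40, 40, 140]) cube([240, 240, 120]);
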